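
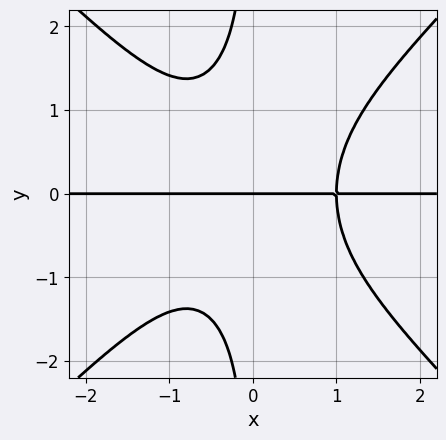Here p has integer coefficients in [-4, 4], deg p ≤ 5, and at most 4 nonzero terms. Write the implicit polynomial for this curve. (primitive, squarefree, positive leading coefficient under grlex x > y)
(a) The degree is 4 — the shape is more complex than any degree-3 curve.
(b) Observable constraints: the visible x-axis segment lies entirely on the curve; it meets the y-axis at y = 0 (among the integer gridlines).
(c) Together with the visible shape, these determine p as stated.

x^3*y - x*y^3 - y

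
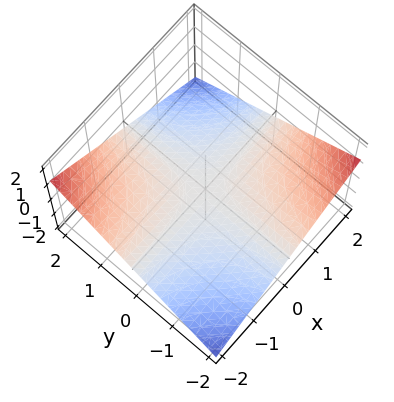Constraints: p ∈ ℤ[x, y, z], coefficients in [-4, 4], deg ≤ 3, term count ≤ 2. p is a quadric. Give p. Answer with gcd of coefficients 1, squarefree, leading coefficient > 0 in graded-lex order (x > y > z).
(a) deg p = 2.
(b) Reading off the gridlines: one z-axis crossing is at z = 0; every point of the x-axis in the box is on the surface; the visible y-axis segment lies entirely on the surface.
(c) The integer polynomial consistent with all of this is the stated p.

x*y + 3*z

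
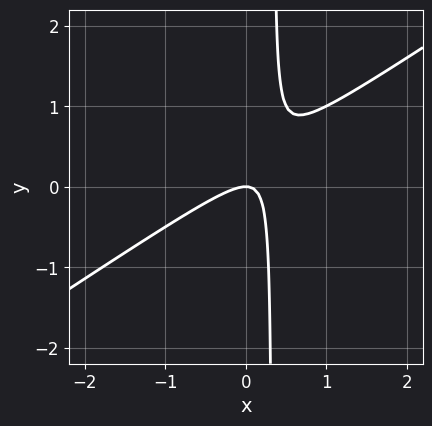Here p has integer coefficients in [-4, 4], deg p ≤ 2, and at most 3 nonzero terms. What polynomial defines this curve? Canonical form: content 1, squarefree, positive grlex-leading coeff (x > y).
deg p = 2. A generic line meets the curve in up to 2 points.
From the visible intercepts: one y-axis crossing is at y = 0; it crosses the x-axis at the gridline x = 0.
Putting this together gives p.

2*x^2 - 3*x*y + y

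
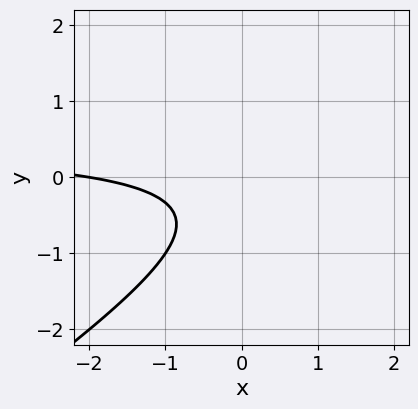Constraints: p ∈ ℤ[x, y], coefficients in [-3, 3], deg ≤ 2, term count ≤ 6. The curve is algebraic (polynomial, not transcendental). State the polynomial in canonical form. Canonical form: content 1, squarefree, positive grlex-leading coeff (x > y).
2*x*y - 3*y^2 - x - 2*y - 2

Degree: a generic line meets the curve in up to 2 points, so deg p = 2.
From the axis intercepts and sections: the curve avoids every integer y-axis point in the box; one x-axis crossing is at x = -2.
Fitting integer coefficients to these (and the overall shape) gives p.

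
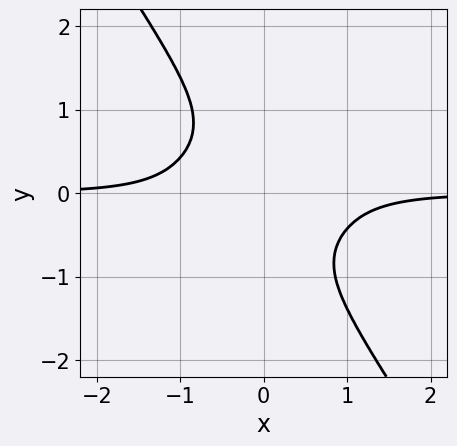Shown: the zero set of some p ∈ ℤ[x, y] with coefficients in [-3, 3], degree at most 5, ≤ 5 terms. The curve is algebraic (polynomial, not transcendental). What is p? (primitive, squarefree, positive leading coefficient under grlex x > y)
2*x^3*y - x^2*y^2 + y^4 + 1

The degree is 4 — the shape is more complex than any degree-3 curve.
Observable constraints: no y-intercept at any integer in the box; it misses every integer gridline on the x-axis.
The integer polynomial consistent with all of this is the stated p.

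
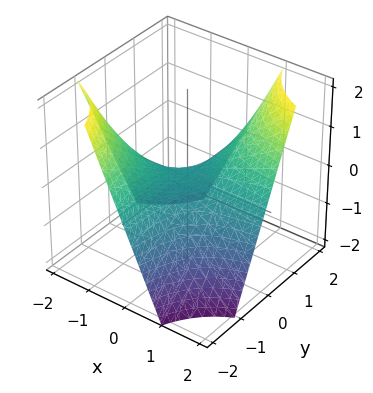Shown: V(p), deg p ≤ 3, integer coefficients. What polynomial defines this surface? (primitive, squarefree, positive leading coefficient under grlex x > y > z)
x*y - z

1. The degree is 2 — a saddle surface; a quadric.
2. From the visible intercepts: it crosses the z-axis at the gridline z = 0; every point of the y-axis in the box is on the surface; the visible x-axis segment lies entirely on the surface.
3. Together with the visible shape, these determine p as stated.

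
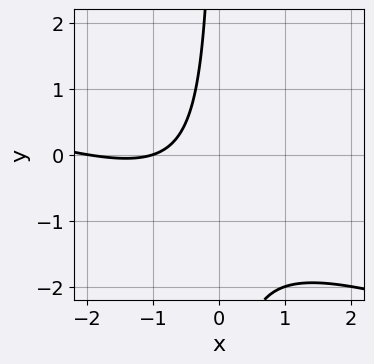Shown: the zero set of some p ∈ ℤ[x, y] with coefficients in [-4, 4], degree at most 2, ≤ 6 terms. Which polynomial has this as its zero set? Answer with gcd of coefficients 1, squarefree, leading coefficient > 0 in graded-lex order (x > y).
x^2 + 3*x*y + 3*x + 2

First, degree: no degree-1 curve has this shape, so deg p = 2.
Then, reading off the gridlines: it misses every integer gridline on the y-axis; the x-axis gridline crossings are at x ∈ {-2, -1}.
Finally, solving for integer coefficients yields p as stated.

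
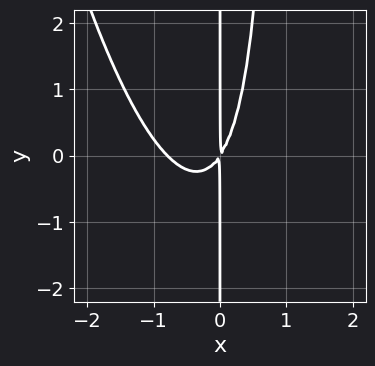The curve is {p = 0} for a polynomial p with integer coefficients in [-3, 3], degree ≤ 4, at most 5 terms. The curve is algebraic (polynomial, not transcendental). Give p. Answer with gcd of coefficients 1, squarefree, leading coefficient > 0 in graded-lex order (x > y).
x^4 - 3*x^3 - 2*x^2*y - 3*x^2 + 2*x*y

1. The degree is 4 — the shape is more complex than any degree-3 curve.
2. Reading off the gridlines: every point of the y-axis in the box is on the curve.
3. Putting this together gives p.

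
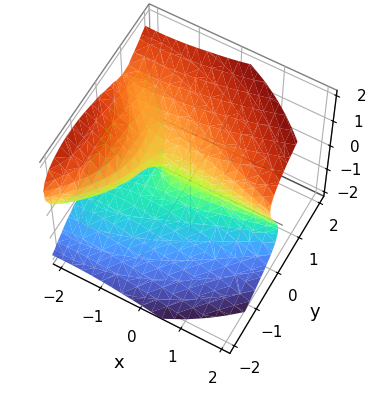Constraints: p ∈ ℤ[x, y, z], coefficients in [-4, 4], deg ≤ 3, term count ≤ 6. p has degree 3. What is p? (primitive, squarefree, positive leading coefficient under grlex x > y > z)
(a) deg p = 3.
(b) Reading off the gridlines: it crosses the z-axis at the gridline z = 0; every point of the x-axis in the box is on the surface; it crosses the y-axis at the gridline y = 0.
(c) Assembling these constraints gives the stated polynomial.

x^2*z + y^3 - 2*z^3 + 3*x*y + 3*y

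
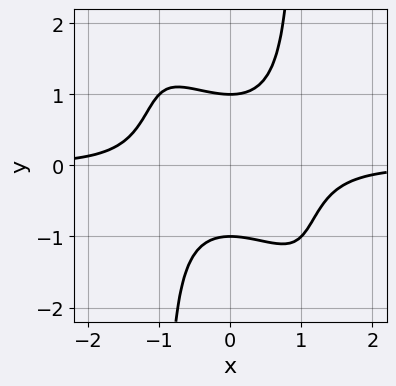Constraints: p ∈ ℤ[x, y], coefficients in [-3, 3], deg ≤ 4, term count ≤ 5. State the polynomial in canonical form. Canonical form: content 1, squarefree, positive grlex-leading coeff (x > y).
x^3*y + x^2*y^2 - y^2 + 1

1. Degree: the shape is more complex than any degree-3 curve, so deg p = 4.
2. From the axis intercepts and sections: the y-axis gridline crossings are at y ∈ {-1, 1}; it misses every integer gridline on the x-axis.
3. Together with the visible shape, these determine p as stated.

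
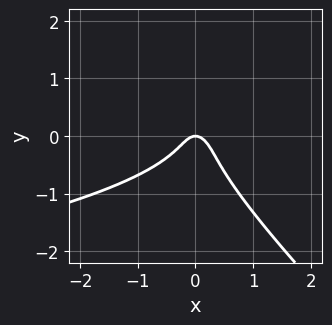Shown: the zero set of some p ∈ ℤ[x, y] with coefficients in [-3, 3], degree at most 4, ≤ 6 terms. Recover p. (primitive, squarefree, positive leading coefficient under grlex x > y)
(a) Degree: no degree-2 curve has this shape, so deg p = 3.
(b) From the axis intercepts and sections: it meets the y-axis at y = 0 (among the integer gridlines); it crosses the x-axis at the gridline x = 0.
(c) Together with the visible shape, these determine p as stated.

3*x*y^2 + 3*y^3 + 3*x^2 + y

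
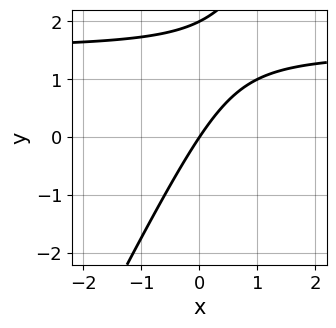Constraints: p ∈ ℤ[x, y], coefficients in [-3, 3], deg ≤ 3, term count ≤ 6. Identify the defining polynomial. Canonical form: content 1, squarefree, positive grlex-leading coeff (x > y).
2*x*y - y^2 - 3*x + 2*y

First, the degree is 2 — the shape is more complex than any degree-1 curve.
Next, from the axis intercepts and sections: it crosses the x-axis at the gridline x = 0; the y-axis gridline crossings are at y ∈ {0, 2}.
Finally, putting this together gives p.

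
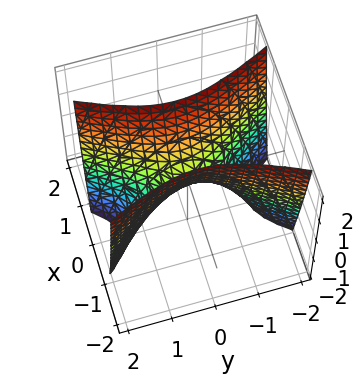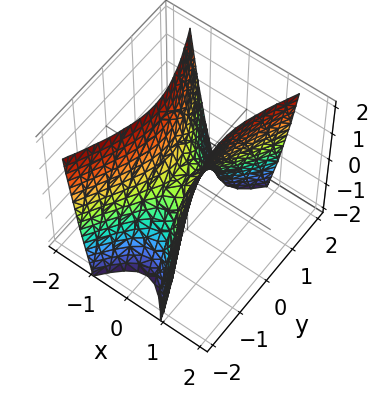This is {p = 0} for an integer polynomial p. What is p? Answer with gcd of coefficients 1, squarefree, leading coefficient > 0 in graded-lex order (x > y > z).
3*x^2 - y^2 - z

Degree: a hyperbolic paraboloid; a quadric, so deg p = 2.
Symmetries: the x ↦ −x reflection is a symmetry, so x appears only in even powers; it's symmetric under y → −y, forcing even powers of y.
From the axis intercepts and sections: one y-axis crossing is at y = 0; it meets the x-axis at x = 0 (among the integer gridlines); it crosses the z-axis at the gridline z = 0.
Putting this together gives p.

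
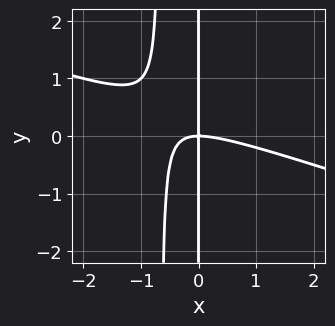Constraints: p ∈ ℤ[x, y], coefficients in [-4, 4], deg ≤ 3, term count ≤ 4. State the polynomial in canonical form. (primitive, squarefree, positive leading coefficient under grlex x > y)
x^3 + 3*x^2*y + 2*x*y

First, the degree is 3 — the shape is more complex than any degree-2 curve.
Then, against the integer gridlines: the visible y-axis segment lies entirely on the curve; it crosses the x-axis at the gridline x = 0.
Finally, together with the visible shape, these determine p as stated.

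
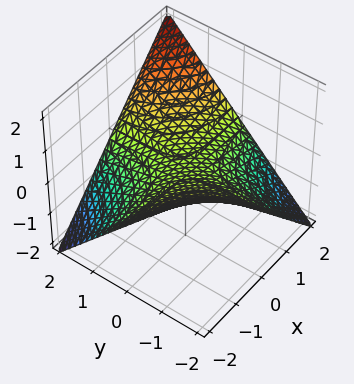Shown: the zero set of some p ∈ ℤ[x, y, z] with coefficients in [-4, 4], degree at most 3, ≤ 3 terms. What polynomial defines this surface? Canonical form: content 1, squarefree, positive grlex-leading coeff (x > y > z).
x*y - 2*z

(a) Degree: a hyperbolic paraboloid; a quadric, so deg p = 2.
(b) From the axis intercepts and sections: it crosses the z-axis at the gridline z = 0; the visible y-axis segment lies entirely on the surface; the visible x-axis segment lies entirely on the surface.
(c) These observations pin down the coefficients.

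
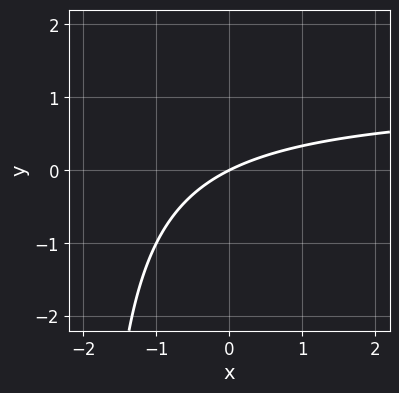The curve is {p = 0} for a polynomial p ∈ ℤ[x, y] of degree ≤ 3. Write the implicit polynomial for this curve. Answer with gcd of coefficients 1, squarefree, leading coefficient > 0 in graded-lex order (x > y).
1. The degree is 2 — a generic line meets the curve in up to 2 points.
2. Reading off the gridlines: one y-axis crossing is at y = 0; one x-axis crossing is at x = 0.
3. Fitting integer coefficients to these (and the overall shape) gives p.

x*y - x + 2*y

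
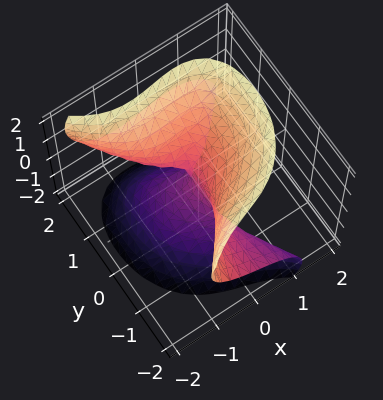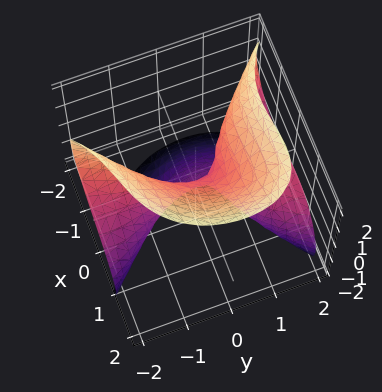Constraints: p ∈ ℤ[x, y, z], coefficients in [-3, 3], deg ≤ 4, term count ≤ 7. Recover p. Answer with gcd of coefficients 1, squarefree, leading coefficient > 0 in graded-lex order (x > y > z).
3*x^3 + 3*y^2*z - 2*z^3 - 3*x*y + 2*x

First, the degree is 3 — a generic line meets the surface in up to 3 points.
Then, reading off the gridlines: every point of the y-axis in the box is on the surface; it crosses the z-axis at the gridline z = 0; one x-axis crossing is at x = 0.
Finally, the integer polynomial consistent with all of this is the stated p.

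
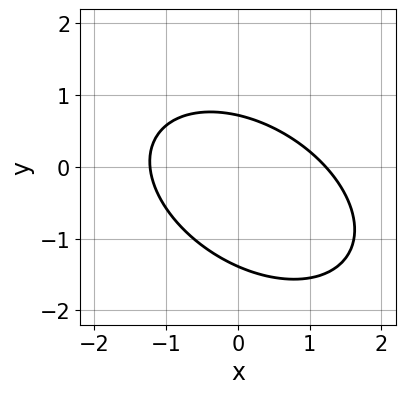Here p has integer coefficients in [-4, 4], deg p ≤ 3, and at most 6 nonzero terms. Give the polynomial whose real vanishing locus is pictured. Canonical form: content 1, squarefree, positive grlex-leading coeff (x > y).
2*x^2 + 2*x*y + 3*y^2 + 2*y - 3

(a) The degree is 2 — no degree-1 curve has this shape.
(b) Solving for integer coefficients yields p as stated.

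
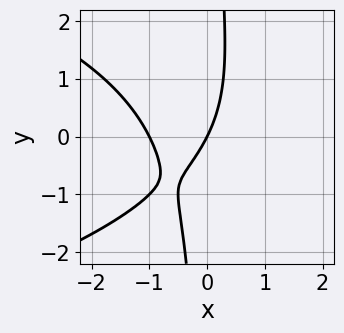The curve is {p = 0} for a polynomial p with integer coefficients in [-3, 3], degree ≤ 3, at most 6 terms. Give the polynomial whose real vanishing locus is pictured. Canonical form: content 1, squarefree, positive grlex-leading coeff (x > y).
Degree: the shape is more complex than any degree-2 curve, so deg p = 3.
Checking where it meets the axes: it crosses the y-axis at the gridline y = 0; the x-axis gridline crossings are at x ∈ {-1, 0}.
The integer polynomial consistent with all of this is the stated p.

x*y^2 + 2*x^2 + 2*x - y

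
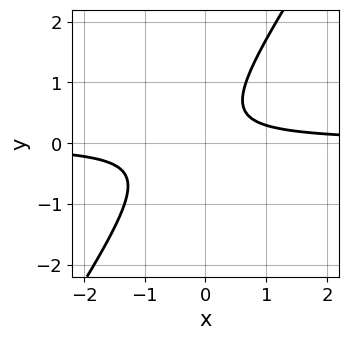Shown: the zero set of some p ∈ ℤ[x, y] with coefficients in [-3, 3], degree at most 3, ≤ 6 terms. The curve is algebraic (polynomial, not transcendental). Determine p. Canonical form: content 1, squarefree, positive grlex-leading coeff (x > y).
3*x*y - 2*y^2 + y - 1

First, degree: no degree-1 curve has this shape, so deg p = 2.
Next, against the integer gridlines: no y-intercept at any integer in the box; the curve avoids every integer x-axis point in the box.
Finally, solving for integer coefficients yields p as stated.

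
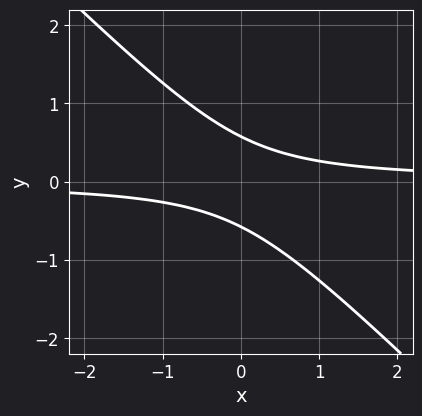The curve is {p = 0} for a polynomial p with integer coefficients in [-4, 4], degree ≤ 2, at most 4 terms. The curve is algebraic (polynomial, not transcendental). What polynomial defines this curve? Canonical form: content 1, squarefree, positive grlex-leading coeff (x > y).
3*x*y + 3*y^2 - 1

(a) deg p = 2. A generic line meets the curve in up to 2 points.
(b) Observable constraints: it misses every integer gridline on the x-axis.
(c) Together with the visible shape, these determine p as stated.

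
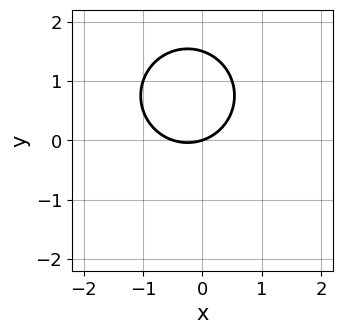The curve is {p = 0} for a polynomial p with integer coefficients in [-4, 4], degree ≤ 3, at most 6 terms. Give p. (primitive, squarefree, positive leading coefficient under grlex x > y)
2*x^2 + 2*y^2 + x - 3*y

Degree: the shape is more complex than any degree-1 curve, so deg p = 2.
Reading off the gridlines: one x-axis crossing is at x = 0; it crosses the y-axis at the gridline y = 0.
These observations pin down the coefficients.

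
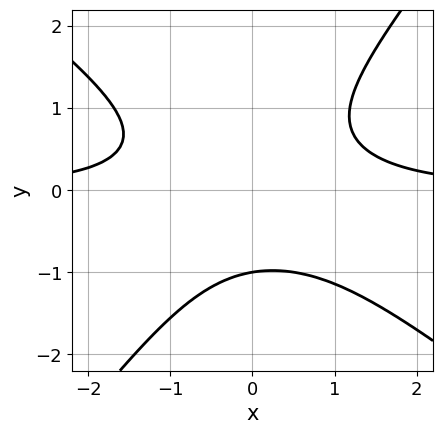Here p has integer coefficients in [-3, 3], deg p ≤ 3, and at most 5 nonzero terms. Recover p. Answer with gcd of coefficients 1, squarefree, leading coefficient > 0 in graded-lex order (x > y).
2*x^2*y + x*y^2 - 2*y^3 - 2

1. Degree: no degree-2 curve has this shape, so deg p = 3.
2. Checking where it meets the axes: it meets the y-axis at y = -1 (among the integer gridlines); no x-intercept at any integer in the box.
3. These observations pin down the coefficients.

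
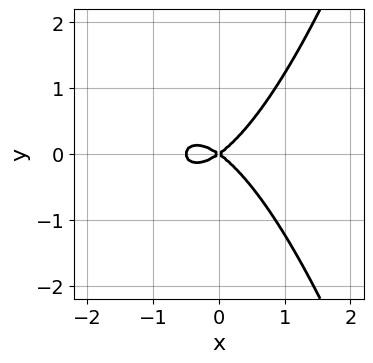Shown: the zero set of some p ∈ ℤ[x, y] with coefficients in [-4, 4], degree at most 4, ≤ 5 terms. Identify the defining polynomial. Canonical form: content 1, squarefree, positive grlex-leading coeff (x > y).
2*x^3 + x^2 - 2*y^2

(a) The degree is 3 — the shape is more complex than any degree-2 curve.
(b) Symmetries: the y ↦ −y reflection is a symmetry, so y appears only in even powers.
(c) Checking where it meets the axes: one y-axis crossing is at y = 0; one x-axis crossing is at x = 0.
(d) Fitting integer coefficients to these (and the overall shape) gives p.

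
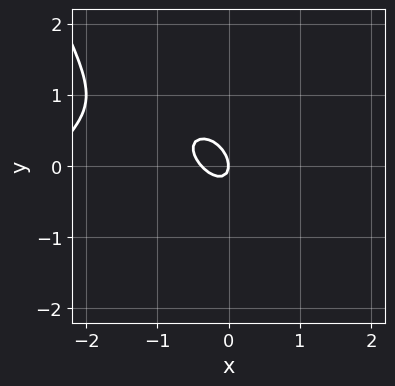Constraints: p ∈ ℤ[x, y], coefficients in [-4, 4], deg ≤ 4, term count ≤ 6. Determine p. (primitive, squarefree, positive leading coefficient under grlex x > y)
x^3 + 3*x^2 + 2*x*y + 2*y^2 + x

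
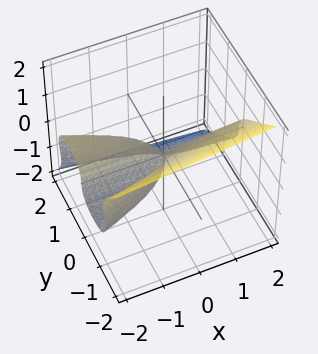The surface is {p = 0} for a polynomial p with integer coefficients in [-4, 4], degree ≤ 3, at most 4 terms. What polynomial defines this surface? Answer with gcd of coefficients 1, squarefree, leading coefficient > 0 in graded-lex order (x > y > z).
The degree is 3 — a generic line meets the surface in up to 3 points.
From the axis intercepts and sections: every point of the x-axis in the box is on the surface; it crosses the y-axis at the gridline y = 0; one z-axis crossing is at z = 0.
These observations pin down the coefficients.

y^3 + 2*y*z^2 + 3*z^3 + x*y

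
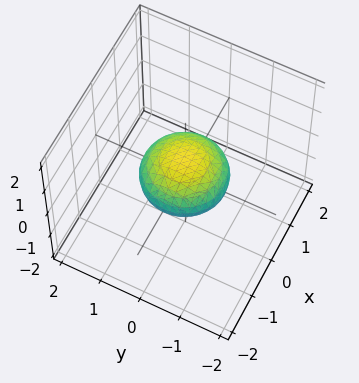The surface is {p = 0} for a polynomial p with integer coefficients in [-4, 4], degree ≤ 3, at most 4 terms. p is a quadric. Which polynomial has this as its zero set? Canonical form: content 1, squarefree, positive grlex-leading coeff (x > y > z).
x^2 + y^2 + 2*z^2 - 1

deg p = 2. Bounded and convex; a quadric.
Symmetry: the z-axis is an axis of rotation, so x and y enter only as x² + y²; it's symmetric under z → −z, forcing even powers of z.
Observable constraints: among the integer gridlines, it crosses the y-axis at y ∈ {-1, 1}; the x-axis gridline crossings are at x ∈ {-1, 1}.
The integer polynomial consistent with all of this is the stated p.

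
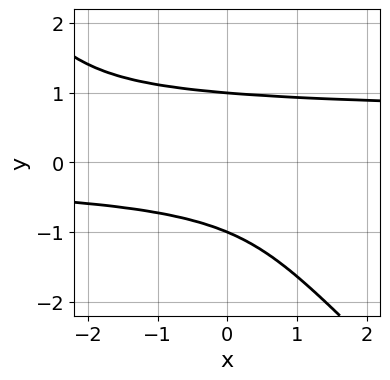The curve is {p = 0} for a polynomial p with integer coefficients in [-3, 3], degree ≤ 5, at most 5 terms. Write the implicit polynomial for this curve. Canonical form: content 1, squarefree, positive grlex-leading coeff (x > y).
3*x*y^3 + 3*y^4 - 2*x*y^2 - 3

Degree: no degree-3 curve has this shape, so deg p = 4.
From the visible intercepts: no x-intercept at any integer in the box; the y-axis gridline crossings are at y ∈ {-1, 1}.
Together with the visible shape, these determine p as stated.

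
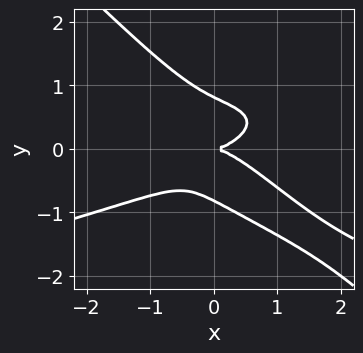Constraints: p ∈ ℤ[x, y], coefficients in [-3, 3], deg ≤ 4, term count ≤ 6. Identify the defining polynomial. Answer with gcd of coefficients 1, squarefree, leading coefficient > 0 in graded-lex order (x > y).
3*x*y^3 + 3*y^4 + x^3 - 2*y^2

(a) deg p = 4. A generic line meets the curve in up to 4 points.
(b) Checking where it meets the axes: it meets the x-axis at x = 0 (among the integer gridlines); it crosses the y-axis at the gridline y = 0.
(c) These observations pin down the coefficients.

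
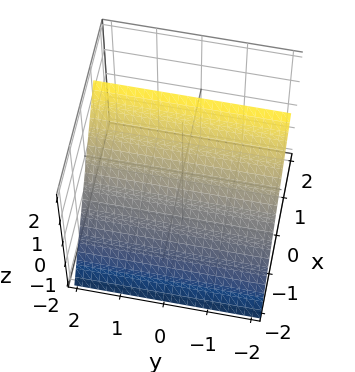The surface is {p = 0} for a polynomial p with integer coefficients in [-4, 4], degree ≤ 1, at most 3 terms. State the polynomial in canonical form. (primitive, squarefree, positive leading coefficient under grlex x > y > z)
3*x - 2*z + 2

1. Degree: the surface is flat (a plane), so deg p = 1.
2. From the visible intercepts: no y-intercept at any integer in the box; it crosses the z-axis at the gridline z = 1.
3. Assembling these constraints gives the stated polynomial.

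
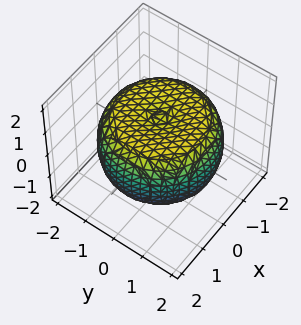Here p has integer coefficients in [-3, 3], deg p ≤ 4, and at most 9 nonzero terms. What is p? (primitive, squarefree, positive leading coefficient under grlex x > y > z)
(a) deg p = 4.
(b) Symmetries: rotational symmetry about the z-axis ⇒ p depends on x, y only through x² + y².
(c) Reading off the gridlines: a circular section at z = 0 has radius between 1 and 2; the z-axis gridline crossings are at z ∈ {-1, 1}.
(d) Matching integer coefficients to the picture gives p.

x^4 + 2*x^2*y^2 + y^4 - 2*x^2 - 2*y^2 + 3*z^2 - 3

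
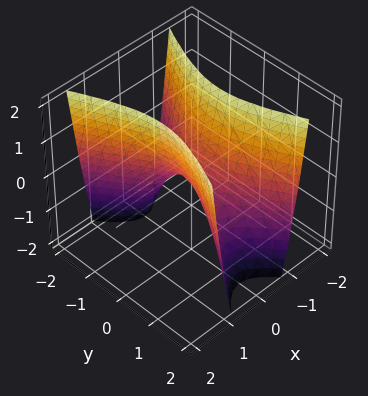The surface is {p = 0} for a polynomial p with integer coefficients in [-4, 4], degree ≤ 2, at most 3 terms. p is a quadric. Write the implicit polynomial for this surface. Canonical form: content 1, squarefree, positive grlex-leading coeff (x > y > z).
(a) deg p = 2. A hyperbolic paraboloid; a quadric.
(b) Symmetries: mirror symmetry y ↦ −y ⇒ only even powers of y; it's symmetric under x → −x, forcing even powers of x.
(c) Against the integer gridlines: it meets the z-axis at z = 0 (among the integer gridlines); one y-axis crossing is at y = 0; it crosses the x-axis at the gridline x = 0.
(d) Fitting integer coefficients to these (and the overall shape) gives p.

3*x^2 - y^2 - z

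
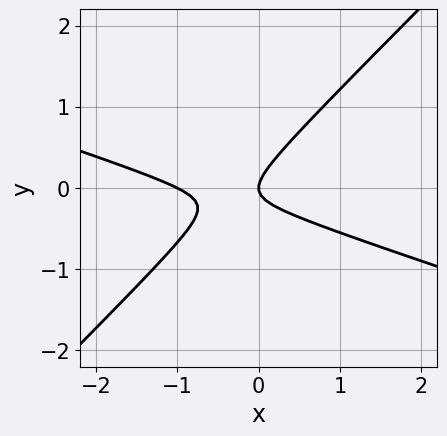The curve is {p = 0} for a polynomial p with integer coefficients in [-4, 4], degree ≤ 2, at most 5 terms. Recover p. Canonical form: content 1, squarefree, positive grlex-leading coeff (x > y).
x^2 + 2*x*y - 3*y^2 + x

First, the degree is 2 — no degree-1 curve has this shape.
Next, observable constraints: the x-axis gridline crossings are at x ∈ {-1, 0}; it meets the y-axis at y = 0 (among the integer gridlines).
Finally, matching integer coefficients to the picture gives p.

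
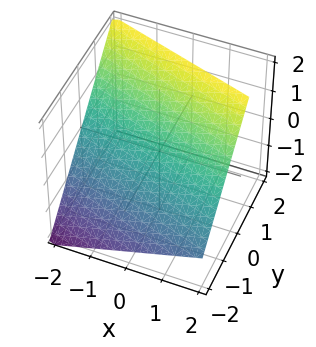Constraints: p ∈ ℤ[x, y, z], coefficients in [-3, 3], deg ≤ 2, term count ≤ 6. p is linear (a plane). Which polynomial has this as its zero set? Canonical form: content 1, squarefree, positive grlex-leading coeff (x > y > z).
1. Degree: the surface is flat (a plane), so deg p = 1.
2. From the visible intercepts: it crosses the x-axis at the gridline x = -2.
3. These observations pin down the coefficients.

x + 3*y - 3*z + 2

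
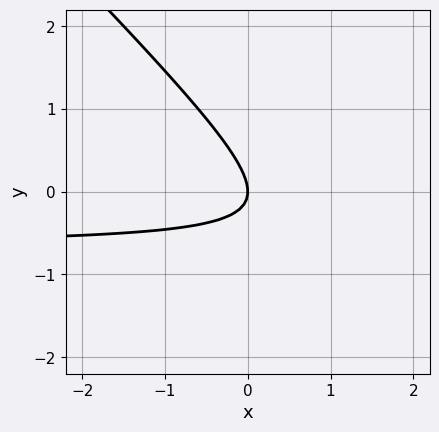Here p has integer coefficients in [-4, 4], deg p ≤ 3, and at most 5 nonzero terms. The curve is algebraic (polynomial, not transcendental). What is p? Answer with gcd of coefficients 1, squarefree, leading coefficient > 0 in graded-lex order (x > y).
3*x*y + 3*y^2 + 2*x

(a) The degree is 2 — the shape is more complex than any degree-1 curve.
(b) From the axis intercepts and sections: it crosses the y-axis at the gridline y = 0; one x-axis crossing is at x = 0.
(c) The integer polynomial consistent with all of this is the stated p.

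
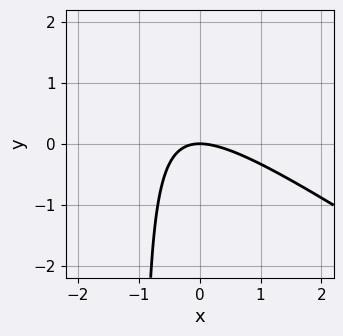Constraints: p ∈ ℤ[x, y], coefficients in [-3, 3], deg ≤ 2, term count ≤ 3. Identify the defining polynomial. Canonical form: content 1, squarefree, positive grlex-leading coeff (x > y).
2*x^2 + 3*x*y + 3*y

(a) Degree: no degree-1 curve has this shape, so deg p = 2.
(b) Checking where it meets the axes: it crosses the y-axis at the gridline y = 0; it meets the x-axis at x = 0 (among the integer gridlines).
(c) Assembling these constraints gives the stated polynomial.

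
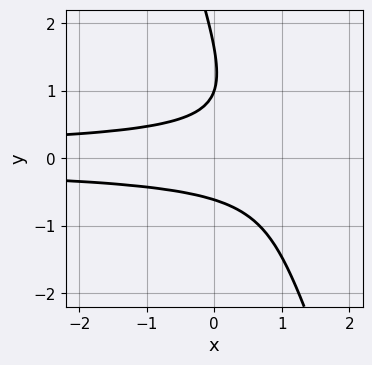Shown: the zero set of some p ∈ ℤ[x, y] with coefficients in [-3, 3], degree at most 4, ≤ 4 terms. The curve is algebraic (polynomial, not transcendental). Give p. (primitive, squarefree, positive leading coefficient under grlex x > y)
1. The degree is 3 — a generic line meets the curve in up to 3 points.
2. Reading off the gridlines: one y-axis crossing is at y = 1; it misses every integer gridline on the x-axis.
3. Matching integer coefficients to the picture gives p.

3*x*y^2 + y^3 - 2*y^2 + 1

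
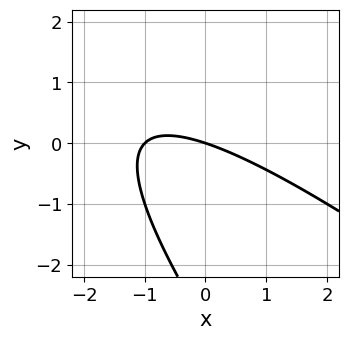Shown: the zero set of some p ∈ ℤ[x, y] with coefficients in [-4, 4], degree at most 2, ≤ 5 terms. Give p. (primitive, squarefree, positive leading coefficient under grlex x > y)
x^2 + 2*x*y + y^2 + x + 3*y

(a) deg p = 2. A generic line meets the curve in up to 2 points.
(b) From the visible intercepts: it crosses the y-axis at the gridline y = 0; among the integer gridlines, it crosses the x-axis at x ∈ {-1, 0}.
(c) Fitting integer coefficients to these (and the overall shape) gives p.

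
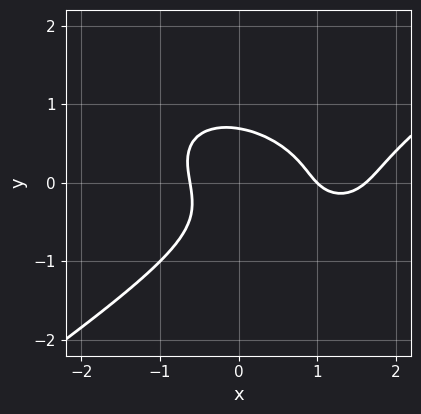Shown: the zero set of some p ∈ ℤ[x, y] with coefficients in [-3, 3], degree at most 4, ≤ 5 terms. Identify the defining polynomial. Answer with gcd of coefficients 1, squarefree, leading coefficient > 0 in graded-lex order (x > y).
x^3 - 3*y^3 - 2*x^2 - x*y + 1

First, deg p = 3. A generic line meets the curve in up to 3 points.
Then, from the axis intercepts and sections: it meets the x-axis at x = 1 (among the integer gridlines).
Finally, fitting integer coefficients to these (and the overall shape) gives p.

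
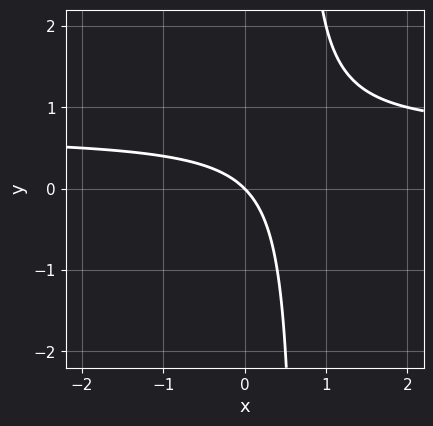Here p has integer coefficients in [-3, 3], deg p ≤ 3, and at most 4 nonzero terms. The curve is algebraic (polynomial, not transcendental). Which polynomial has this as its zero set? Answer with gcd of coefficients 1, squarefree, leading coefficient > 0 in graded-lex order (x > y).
3*x*y - 2*x - 2*y

First, degree: a generic line meets the curve in up to 2 points, so deg p = 2.
Next, from the visible intercepts: it meets the y-axis at y = 0 (among the integer gridlines); it crosses the x-axis at the gridline x = 0.
Finally, putting this together gives p.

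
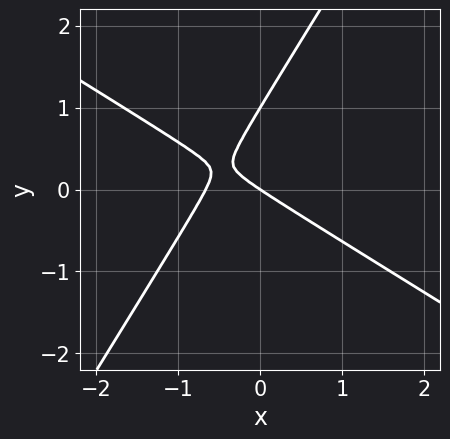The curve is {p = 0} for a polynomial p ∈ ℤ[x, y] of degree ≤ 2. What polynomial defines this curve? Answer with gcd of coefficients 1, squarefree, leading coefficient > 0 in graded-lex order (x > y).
The degree is 2 — a generic line meets the curve in up to 2 points.
From the axis intercepts and sections: one x-axis crossing is at x = 0; among the integer gridlines, it crosses the y-axis at y ∈ {0, 1}.
Together with the visible shape, these determine p as stated.

3*x^2 + 3*x*y - 3*y^2 + 2*x + 3*y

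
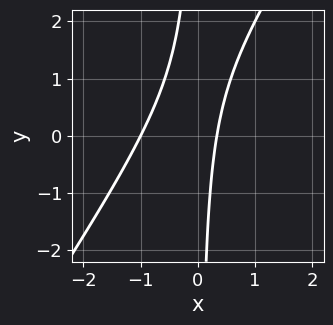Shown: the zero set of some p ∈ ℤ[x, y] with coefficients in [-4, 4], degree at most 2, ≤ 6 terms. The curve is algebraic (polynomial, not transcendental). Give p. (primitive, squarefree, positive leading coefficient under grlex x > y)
3*x^2 - 2*x*y + 2*x - 1

(a) The degree is 2 — no degree-1 curve has this shape.
(b) Against the integer gridlines: it crosses the x-axis at the gridline x = -1; the curve avoids every integer y-axis point in the box.
(c) Matching integer coefficients to the picture gives p.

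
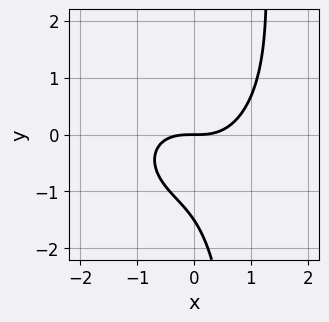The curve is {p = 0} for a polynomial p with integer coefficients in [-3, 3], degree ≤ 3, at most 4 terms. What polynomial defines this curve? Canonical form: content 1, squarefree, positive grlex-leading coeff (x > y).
Degree: the shape is more complex than any degree-2 curve, so deg p = 3.
Against the integer gridlines: it meets the y-axis at y = 0 (among the integer gridlines); it meets the x-axis at x = 0 (among the integer gridlines).
These observations pin down the coefficients.

2*x^3 + 2*x*y^2 - 2*y^2 - 3*y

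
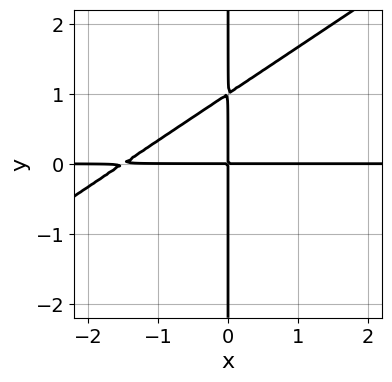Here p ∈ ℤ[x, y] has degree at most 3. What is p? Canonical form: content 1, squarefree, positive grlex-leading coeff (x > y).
2*x^2*y - 3*x*y^2 + 3*x*y

1. The degree is 3 — the shape is more complex than any degree-2 curve.
2. From the axis intercepts and sections: the visible x-axis segment lies entirely on the curve; every point of the y-axis in the box is on the curve.
3. Putting this together gives p.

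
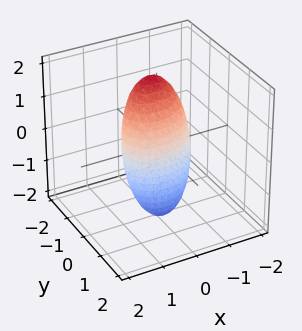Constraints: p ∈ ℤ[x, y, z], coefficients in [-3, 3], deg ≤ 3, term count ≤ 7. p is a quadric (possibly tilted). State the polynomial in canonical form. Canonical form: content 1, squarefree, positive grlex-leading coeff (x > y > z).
2*x^2 - x*y + 3*y^2 + 2*y*z + z^2 - 2

First, the degree is 2 — a generic line meets the surface in up to 2 points.
Then, against the integer gridlines: the x-axis gridline crossings are at x ∈ {-1, 1}.
Finally, putting this together gives p.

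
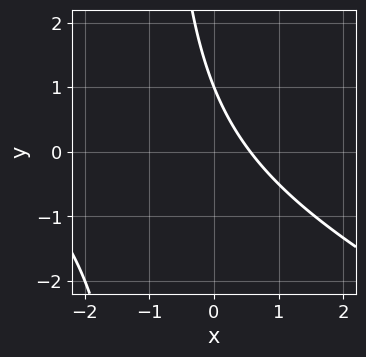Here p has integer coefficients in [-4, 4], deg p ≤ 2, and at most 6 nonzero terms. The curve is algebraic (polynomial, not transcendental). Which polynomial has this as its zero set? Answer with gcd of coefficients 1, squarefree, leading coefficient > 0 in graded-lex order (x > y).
Degree: no degree-1 curve has this shape, so deg p = 2.
Against the integer gridlines: it crosses the y-axis at the gridline y = 1.
Together with the visible shape, these determine p as stated.

x^2 + 2*x*y + 3*x + 2*y - 2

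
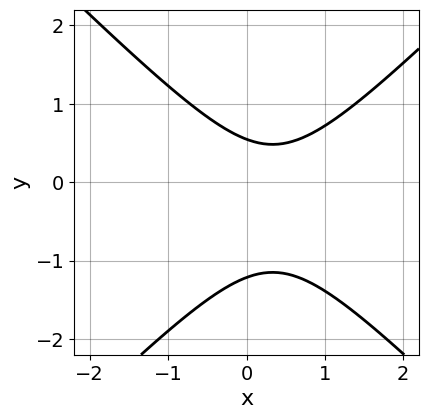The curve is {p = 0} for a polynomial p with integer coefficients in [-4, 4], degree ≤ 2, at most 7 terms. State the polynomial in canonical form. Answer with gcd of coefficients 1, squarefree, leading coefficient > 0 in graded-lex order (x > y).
3*x^2 - 3*y^2 - 2*x - 2*y + 2

(a) Degree: a generic line meets the curve in up to 2 points, so deg p = 2.
(b) Checking where it meets the axes: the curve avoids every integer x-axis point in the box.
(c) Solving for integer coefficients yields p as stated.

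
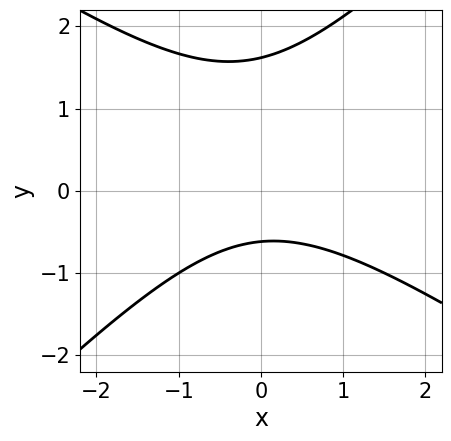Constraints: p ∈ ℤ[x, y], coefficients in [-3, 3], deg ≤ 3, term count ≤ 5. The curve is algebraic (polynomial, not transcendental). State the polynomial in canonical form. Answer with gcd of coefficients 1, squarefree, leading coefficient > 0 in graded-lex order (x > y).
First, the degree is 2 — the shape is more complex than any degree-1 curve.
Next, from the axis intercepts and sections: it misses every integer gridline on the x-axis.
Finally, assembling these constraints gives the stated polynomial.

2*x^2 + x*y - 3*y^2 + 3*y + 3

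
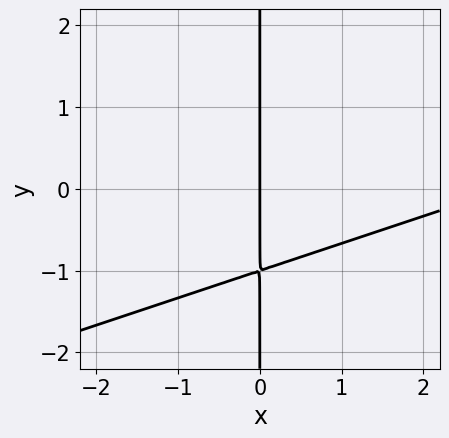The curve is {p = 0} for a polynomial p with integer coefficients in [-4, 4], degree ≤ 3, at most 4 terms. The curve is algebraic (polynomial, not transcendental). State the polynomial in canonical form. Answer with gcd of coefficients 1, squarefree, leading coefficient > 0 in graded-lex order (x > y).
(a) Degree: a generic line meets the curve in up to 2 points, so deg p = 2.
(b) Reading off the gridlines: the visible y-axis segment lies entirely on the curve; it crosses the x-axis at the gridline x = 0.
(c) Assembling these constraints gives the stated polynomial.

x^2 - 3*x*y - 3*x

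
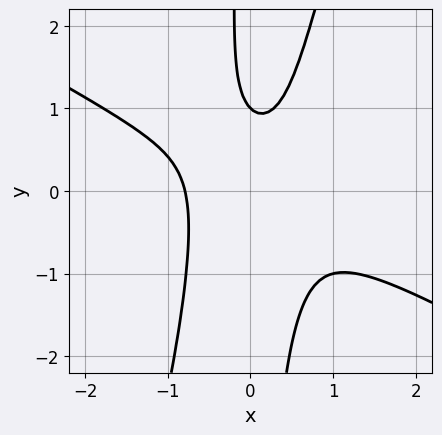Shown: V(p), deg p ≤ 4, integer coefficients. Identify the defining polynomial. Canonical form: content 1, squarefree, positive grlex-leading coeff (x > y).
2*x^3 + 3*x^2*y - x*y^2 - y + 1

(a) Degree: a generic line meets the curve in up to 3 points, so deg p = 3.
(b) From the axis intercepts and sections: it crosses the y-axis at the gridline y = 1.
(c) The integer polynomial consistent with all of this is the stated p.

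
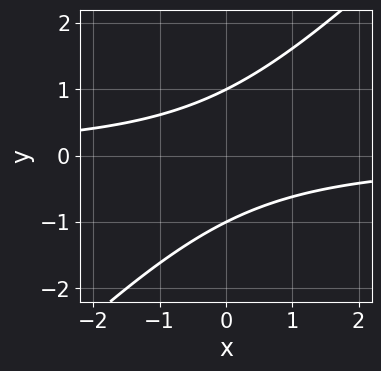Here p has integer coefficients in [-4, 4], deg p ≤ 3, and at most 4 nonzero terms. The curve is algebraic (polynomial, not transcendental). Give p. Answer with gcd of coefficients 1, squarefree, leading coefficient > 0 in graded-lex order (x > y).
x*y - y^2 + 1

The degree is 2 — no degree-1 curve has this shape.
Observable constraints: no x-intercept at any integer in the box; the y-axis gridline crossings are at y ∈ {-1, 1}.
These observations pin down the coefficients.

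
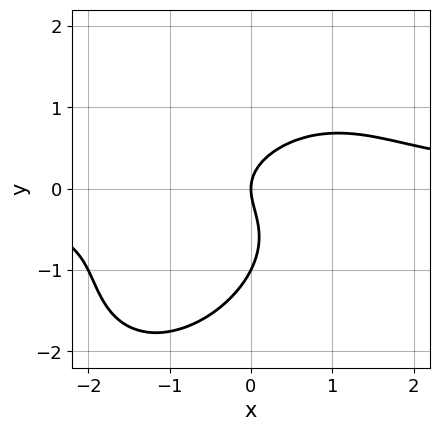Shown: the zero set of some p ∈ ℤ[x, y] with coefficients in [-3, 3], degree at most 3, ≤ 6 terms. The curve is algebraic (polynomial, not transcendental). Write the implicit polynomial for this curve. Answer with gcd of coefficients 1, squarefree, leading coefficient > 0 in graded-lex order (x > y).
1. Degree: a generic line meets the curve in up to 3 points, so deg p = 3.
2. Checking where it meets the axes: among the integer gridlines, it crosses the y-axis at y ∈ {-1, 0}; it crosses the x-axis at the gridline x = 0.
3. Together with the visible shape, these determine p as stated.

x^2*y - x*y^2 + y^3 + y^2 - x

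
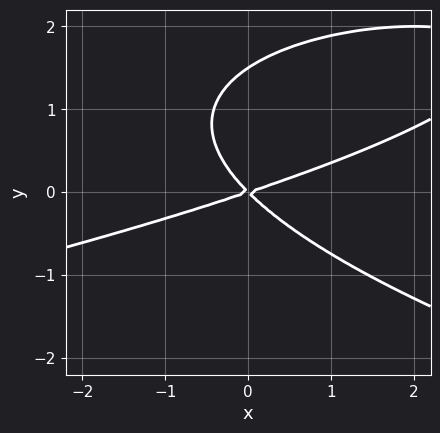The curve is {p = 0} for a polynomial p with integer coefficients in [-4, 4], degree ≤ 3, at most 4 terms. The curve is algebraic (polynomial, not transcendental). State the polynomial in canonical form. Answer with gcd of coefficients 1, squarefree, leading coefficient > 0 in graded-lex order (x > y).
2*y^3 + x^2 - 2*x*y - 3*y^2

(a) The degree is 3 — no degree-2 curve has this shape.
(b) From the axis intercepts and sections: it meets the x-axis at x = 0 (among the integer gridlines); one y-axis crossing is at y = 0.
(c) Together with the visible shape, these determine p as stated.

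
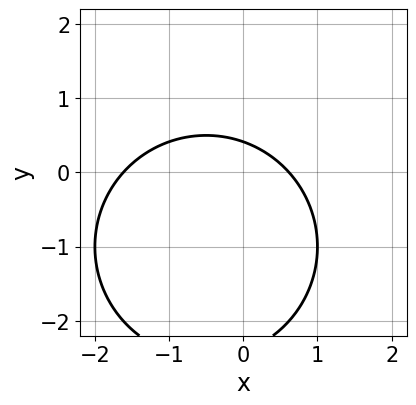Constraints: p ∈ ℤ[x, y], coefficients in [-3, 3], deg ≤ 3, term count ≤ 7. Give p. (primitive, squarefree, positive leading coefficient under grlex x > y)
x^2 + y^2 + x + 2*y - 1

deg p = 2. A generic line meets the curve in up to 2 points.
Matching integer coefficients to the picture gives p.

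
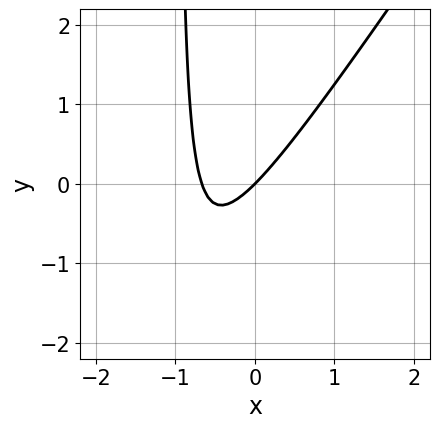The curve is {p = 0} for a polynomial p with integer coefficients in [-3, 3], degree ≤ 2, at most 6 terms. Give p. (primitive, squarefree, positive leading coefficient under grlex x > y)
3*x^2 - 2*x*y + 2*x - 2*y

1. deg p = 2.
2. From the visible intercepts: one y-axis crossing is at y = 0; it meets the x-axis at x = 0 (among the integer gridlines).
3. The integer polynomial consistent with all of this is the stated p.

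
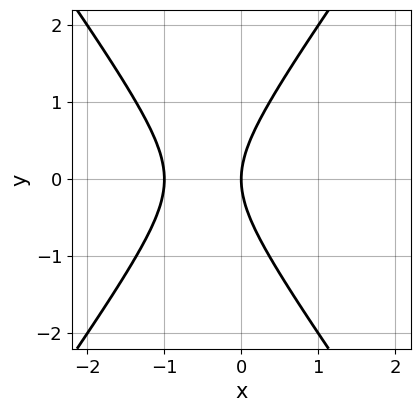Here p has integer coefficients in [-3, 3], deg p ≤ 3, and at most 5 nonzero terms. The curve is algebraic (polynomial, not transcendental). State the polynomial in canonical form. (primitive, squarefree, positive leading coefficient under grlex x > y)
The degree is 2 — the shape is more complex than any degree-1 curve.
Symmetries: the y ↦ −y reflection is a symmetry, so y appears only in even powers.
From the axis intercepts and sections: the x-axis gridline crossings are at x ∈ {-1, 0}; one y-axis crossing is at y = 0.
Together with the visible shape, these determine p as stated.

2*x^2 - y^2 + 2*x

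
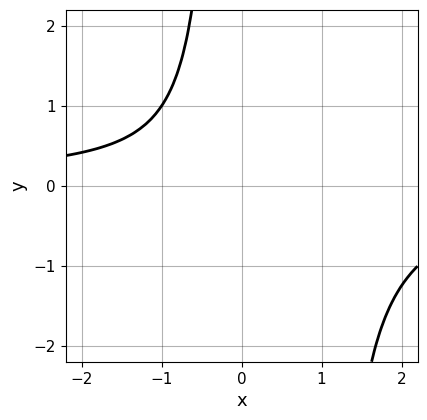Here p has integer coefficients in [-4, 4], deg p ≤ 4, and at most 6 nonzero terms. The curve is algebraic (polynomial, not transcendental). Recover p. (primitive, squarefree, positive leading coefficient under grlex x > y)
The degree is 4 — the shape is more complex than any degree-3 curve.
Reading off the gridlines: it misses every integer gridline on the y-axis; the curve avoids every integer x-axis point in the box.
Solving for integer coefficients yields p as stated.

x^3*y - x^2*y + x^2 + 1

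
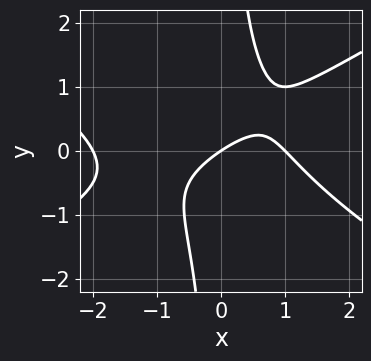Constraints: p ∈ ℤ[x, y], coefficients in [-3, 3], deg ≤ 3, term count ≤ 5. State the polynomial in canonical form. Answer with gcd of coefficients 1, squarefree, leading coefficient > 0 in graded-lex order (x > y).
x^3 - 3*x*y^2 + x^2 - 2*x + 3*y

(a) The degree is 3 — no degree-2 curve has this shape.
(b) From the visible intercepts: it meets the y-axis at y = 0 (among the integer gridlines); the x-axis gridline crossings are at x ∈ {-2, 0, 1}.
(c) The integer polynomial consistent with all of this is the stated p.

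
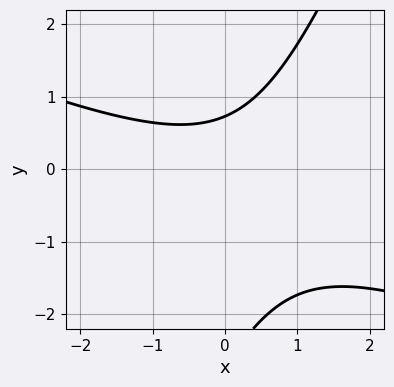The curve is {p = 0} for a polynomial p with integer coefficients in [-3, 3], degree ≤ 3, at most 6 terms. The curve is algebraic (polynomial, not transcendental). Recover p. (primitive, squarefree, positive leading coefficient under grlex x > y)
Degree: a generic line meets the curve in up to 2 points, so deg p = 2.
Against the integer gridlines: no x-intercept at any integer in the box.
Together with the visible shape, these determine p as stated.

x^2 + 2*x*y - y^2 - 2*y + 2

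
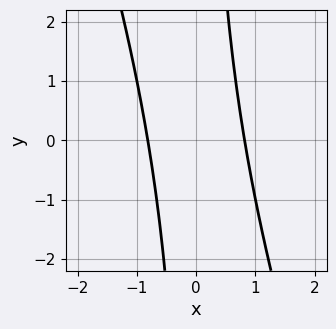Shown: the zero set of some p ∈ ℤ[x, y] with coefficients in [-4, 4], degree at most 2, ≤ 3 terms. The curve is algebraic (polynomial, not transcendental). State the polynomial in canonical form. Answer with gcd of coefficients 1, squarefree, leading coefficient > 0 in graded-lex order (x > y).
3*x^2 + x*y - 2

(a) The degree is 2 — a generic line meets the curve in up to 2 points.
(b) Against the integer gridlines: the curve avoids every integer y-axis point in the box.
(c) Matching integer coefficients to the picture gives p.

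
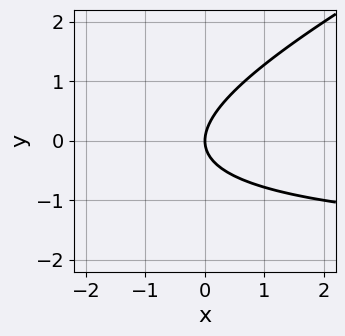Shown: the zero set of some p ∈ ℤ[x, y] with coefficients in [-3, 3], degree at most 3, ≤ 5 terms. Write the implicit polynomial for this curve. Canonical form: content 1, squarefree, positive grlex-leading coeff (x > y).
x*y - 2*y^2 + 2*x

1. deg p = 2. A generic line meets the curve in up to 2 points.
2. Observable constraints: it crosses the x-axis at the gridline x = 0; it crosses the y-axis at the gridline y = 0.
3. Together with the visible shape, these determine p as stated.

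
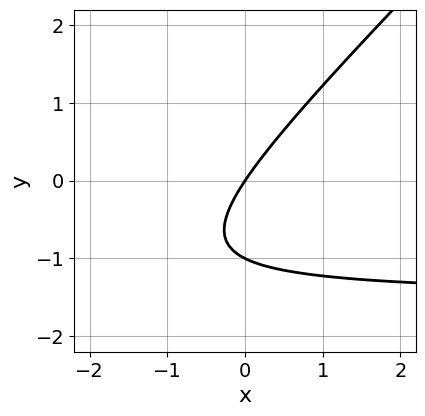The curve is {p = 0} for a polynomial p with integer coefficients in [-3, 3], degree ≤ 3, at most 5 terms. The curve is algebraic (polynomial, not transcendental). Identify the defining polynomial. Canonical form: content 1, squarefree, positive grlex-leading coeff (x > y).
2*x*y - 2*y^2 + 3*x - 2*y

(a) Degree: no degree-1 curve has this shape, so deg p = 2.
(b) From the visible intercepts: the y-axis gridline crossings are at y ∈ {-1, 0}; one x-axis crossing is at x = 0.
(c) Fitting integer coefficients to these (and the overall shape) gives p.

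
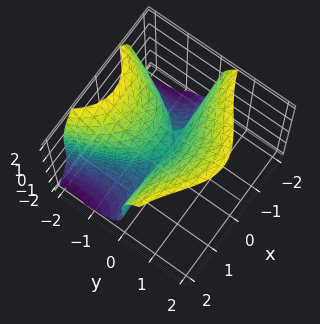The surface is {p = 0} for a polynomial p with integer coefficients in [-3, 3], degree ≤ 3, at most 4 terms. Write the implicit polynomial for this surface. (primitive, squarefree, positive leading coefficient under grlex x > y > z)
3*x^2*y - z^3 + 3*y^2

1. deg p = 3.
2. From the axis intercepts and sections: it crosses the z-axis at the gridline z = 0; it crosses the y-axis at the gridline y = 0; the visible x-axis segment lies entirely on the surface.
3. These observations pin down the coefficients.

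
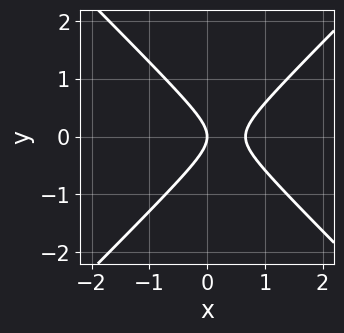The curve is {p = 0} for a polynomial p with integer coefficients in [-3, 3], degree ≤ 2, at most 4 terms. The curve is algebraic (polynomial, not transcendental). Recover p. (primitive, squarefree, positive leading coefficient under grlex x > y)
3*x^2 - 3*y^2 - 2*x

First, the degree is 2 — no degree-1 curve has this shape.
Next, symmetries: the y ↦ −y reflection is a symmetry, so y appears only in even powers.
Next, observable constraints: it meets the x-axis at x = 0 (among the integer gridlines); it meets the y-axis at y = 0 (among the integer gridlines).
Finally, together with the visible shape, these determine p as stated.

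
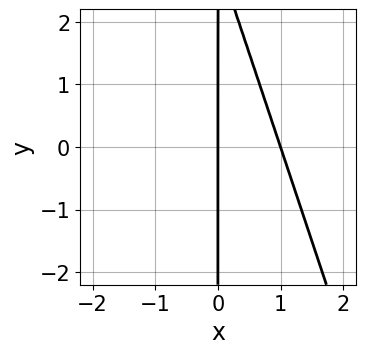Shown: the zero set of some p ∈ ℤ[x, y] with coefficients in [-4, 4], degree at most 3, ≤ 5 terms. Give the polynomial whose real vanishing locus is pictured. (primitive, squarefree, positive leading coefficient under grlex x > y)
3*x^2 + x*y - 3*x

1. deg p = 2. No degree-1 curve has this shape.
2. From the axis intercepts and sections: every point of the y-axis in the box is on the curve; the x-axis gridline crossings are at x ∈ {0, 1}.
3. Fitting integer coefficients to these (and the overall shape) gives p.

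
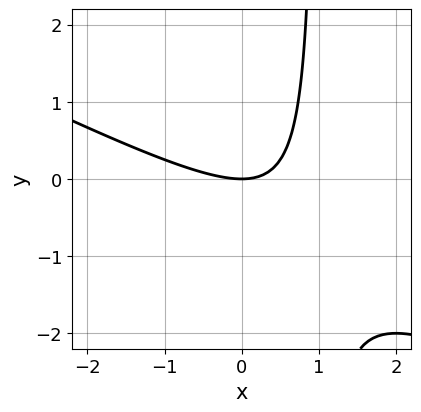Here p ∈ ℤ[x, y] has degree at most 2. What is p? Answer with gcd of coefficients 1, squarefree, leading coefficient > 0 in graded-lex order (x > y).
First, the degree is 2 — no degree-1 curve has this shape.
Then, against the integer gridlines: it meets the y-axis at y = 0 (among the integer gridlines); it crosses the x-axis at the gridline x = 0.
Finally, putting this together gives p.

x^2 + 2*x*y - 2*y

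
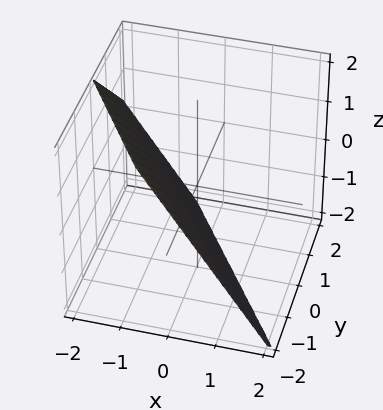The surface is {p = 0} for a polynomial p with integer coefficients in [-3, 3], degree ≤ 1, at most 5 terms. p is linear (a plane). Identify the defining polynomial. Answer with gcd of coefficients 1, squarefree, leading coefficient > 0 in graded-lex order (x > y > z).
3*x + 2*y + 2*z + 2

deg p = 1.
From the visible intercepts: one y-axis crossing is at y = -1; one z-axis crossing is at z = -1.
Solving for integer coefficients yields p as stated.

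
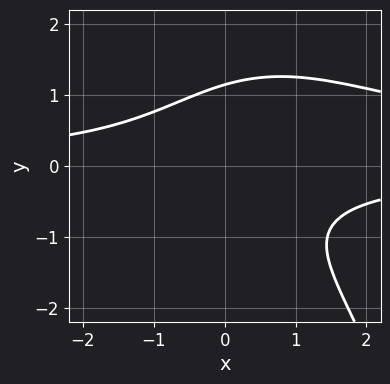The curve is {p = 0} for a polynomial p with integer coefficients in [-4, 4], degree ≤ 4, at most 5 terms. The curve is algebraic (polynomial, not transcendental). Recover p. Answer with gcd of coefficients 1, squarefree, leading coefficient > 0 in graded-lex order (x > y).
x^2*y^2 + 2*y^3 - 2*x*y - 3

The degree is 4 — no degree-3 curve has this shape.
Against the integer gridlines: it misses every integer gridline on the x-axis.
Putting this together gives p.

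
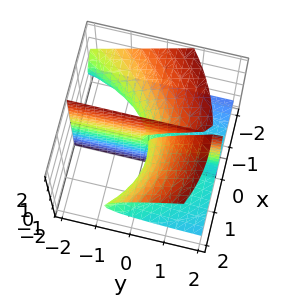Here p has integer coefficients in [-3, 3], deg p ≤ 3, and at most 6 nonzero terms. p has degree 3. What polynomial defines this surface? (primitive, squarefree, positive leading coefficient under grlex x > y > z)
First, there are 2 components.
Next, the degree is 3 — a generic line meets the surface in up to 3 points.
Then, reading off the gridlines: it meets the x-axis at x = 1 (among the integer gridlines); every point of the y-axis in the box is on the surface; the visible z-axis segment lies entirely on the surface.
Finally, these observations pin down the coefficients.

x^3 + 2*x*y*z - 3*x*z^2 - x^2 + 3*x*y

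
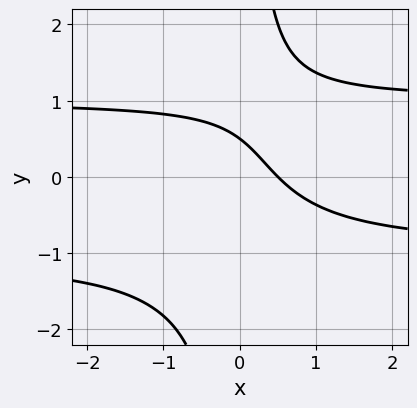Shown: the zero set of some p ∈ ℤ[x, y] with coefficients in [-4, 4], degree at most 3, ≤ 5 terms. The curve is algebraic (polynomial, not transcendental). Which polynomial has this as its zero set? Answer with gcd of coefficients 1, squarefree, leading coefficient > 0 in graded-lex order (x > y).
2*x*y^2 - 2*x - 2*y + 1

First, deg p = 3. A generic line meets the curve in up to 3 points.
Finally, the integer polynomial consistent with all of this is the stated p.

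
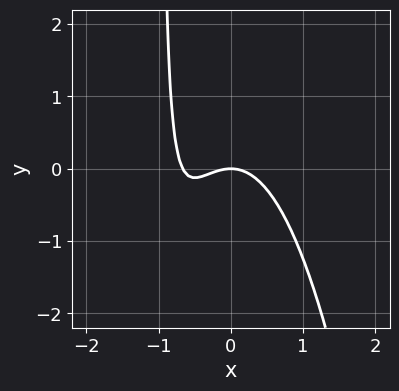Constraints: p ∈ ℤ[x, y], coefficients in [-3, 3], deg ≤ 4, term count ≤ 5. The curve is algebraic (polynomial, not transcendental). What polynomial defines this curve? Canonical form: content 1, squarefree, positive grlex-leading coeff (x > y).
3*x^3 + 2*x^2 + 2*x*y + 2*y

(a) deg p = 3. The shape is more complex than any degree-2 curve.
(b) Observable constraints: one x-axis crossing is at x = 0; one y-axis crossing is at y = 0.
(c) These observations pin down the coefficients.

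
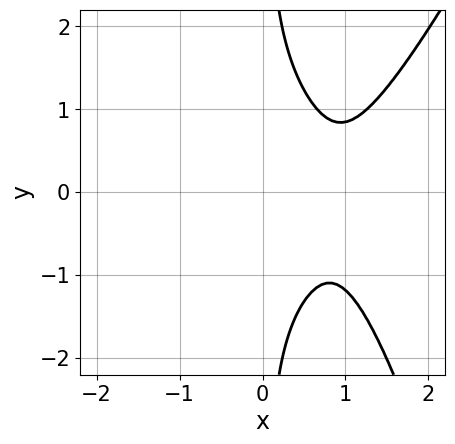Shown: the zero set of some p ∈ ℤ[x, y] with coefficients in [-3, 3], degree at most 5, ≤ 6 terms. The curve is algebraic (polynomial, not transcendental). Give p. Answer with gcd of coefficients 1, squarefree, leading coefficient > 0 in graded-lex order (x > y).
3*x^4 - x^3*y - 3*x*y^2 - 3*x^2 + 3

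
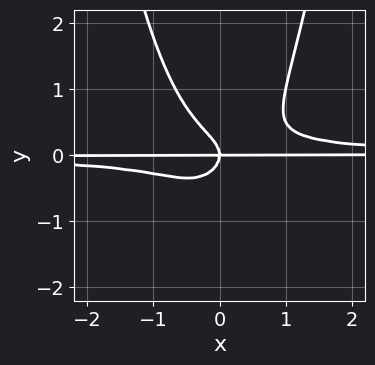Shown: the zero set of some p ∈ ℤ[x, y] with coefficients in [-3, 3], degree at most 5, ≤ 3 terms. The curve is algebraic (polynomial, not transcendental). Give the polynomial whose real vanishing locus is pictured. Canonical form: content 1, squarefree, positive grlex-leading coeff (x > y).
3*x^2*y^2 - 2*y^3 - x*y

First, the degree is 4 — the shape is more complex than any degree-3 curve.
Next, reading off the gridlines: the visible x-axis segment lies entirely on the curve; it crosses the y-axis at the gridline y = 0.
Finally, putting this together gives p.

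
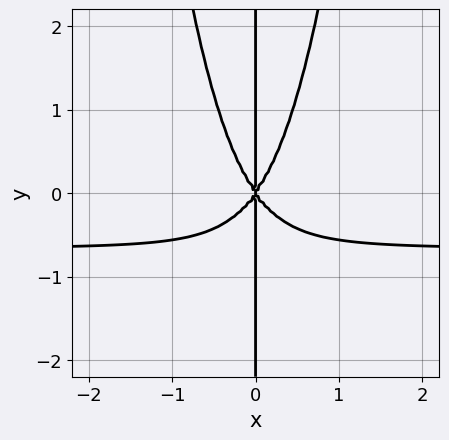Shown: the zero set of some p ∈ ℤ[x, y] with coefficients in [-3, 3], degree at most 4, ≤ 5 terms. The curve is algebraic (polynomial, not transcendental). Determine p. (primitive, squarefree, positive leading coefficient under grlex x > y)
(a) deg p = 4. A generic line meets the curve in up to 4 points.
(b) Against the integer gridlines: one x-axis crossing is at x = 0; every point of the y-axis in the box is on the curve.
(c) Assembling these constraints gives the stated polynomial.

3*x^3*y + 2*x^3 - x*y^2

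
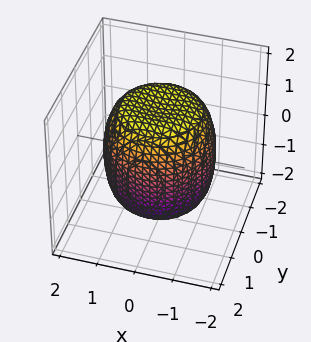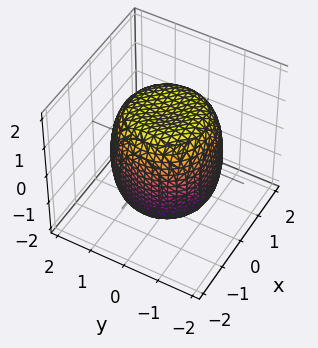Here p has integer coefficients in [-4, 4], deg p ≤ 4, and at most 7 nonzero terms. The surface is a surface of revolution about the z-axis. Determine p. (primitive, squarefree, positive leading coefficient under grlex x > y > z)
First, the degree is 4 — no degree-3 surface has this shape.
Next, by symmetry, the surface is invariant under rotation about z: p = q(x² + y², z).
Next, from the axis intercepts and sections: a circular section at z = 0 has radius between 1 and 2.
Finally, fitting integer coefficients to these (and the overall shape) gives p.

x^4 + 2*x^2*y^2 + y^4 - x^2 - y^2 + z^2 - 2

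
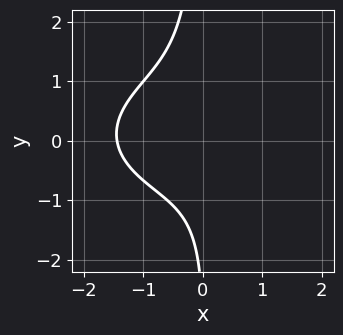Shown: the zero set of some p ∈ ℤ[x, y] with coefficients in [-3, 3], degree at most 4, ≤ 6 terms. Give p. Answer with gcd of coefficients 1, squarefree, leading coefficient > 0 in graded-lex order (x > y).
The degree is 3 — no degree-2 curve has this shape.
Against the integer gridlines: it misses every integer gridline on the y-axis.
Matching integer coefficients to the picture gives p.

x^3 + 3*x*y^2 + y + 3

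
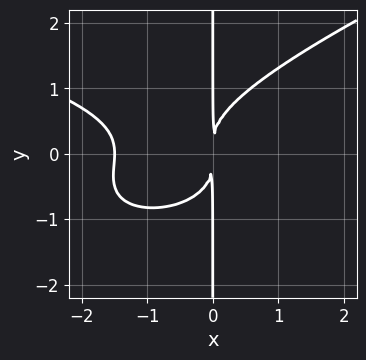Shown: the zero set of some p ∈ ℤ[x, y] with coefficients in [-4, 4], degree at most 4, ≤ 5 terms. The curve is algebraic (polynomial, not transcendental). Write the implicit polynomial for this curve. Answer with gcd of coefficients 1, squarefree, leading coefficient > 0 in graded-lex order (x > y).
x^2*y^2 - 3*x*y^3 + 2*x^3 + 3*x^2

The degree is 4 — no degree-3 curve has this shape.
Checking where it meets the axes: the visible y-axis segment lies entirely on the curve.
Solving for integer coefficients yields p as stated.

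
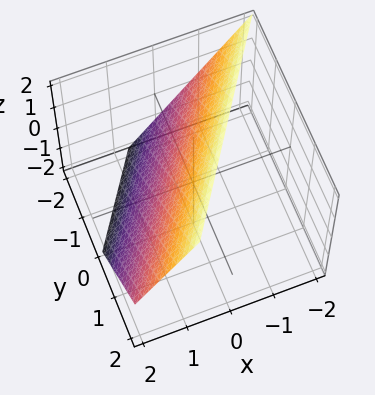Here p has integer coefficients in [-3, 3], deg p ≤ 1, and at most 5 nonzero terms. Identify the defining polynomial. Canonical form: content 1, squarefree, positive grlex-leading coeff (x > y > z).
3*x - 2*y + 2*z - 2

The degree is 1 — every cross-section is a straight line — this is a plane.
Observable constraints: one y-axis crossing is at y = -1; one z-axis crossing is at z = 1.
These observations pin down the coefficients.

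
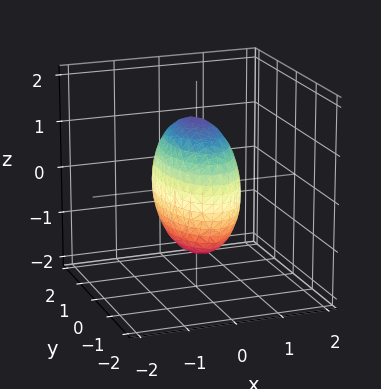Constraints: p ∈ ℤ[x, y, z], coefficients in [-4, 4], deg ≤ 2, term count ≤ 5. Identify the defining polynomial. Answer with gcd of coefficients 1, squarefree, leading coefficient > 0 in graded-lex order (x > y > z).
(a) Degree: a closed, bounded, convex surface; a quadric, so deg p = 2.
(b) Symmetries: it's symmetric under x → −x, forcing even powers of x; the z ↦ −z reflection is a symmetry, so z appears only in even powers; mirror symmetry y ↦ −y ⇒ only even powers of y.
(c) Fitting integer coefficients to these (and the overall shape) gives p.

3*x^2 + y^2 + z^2 - 2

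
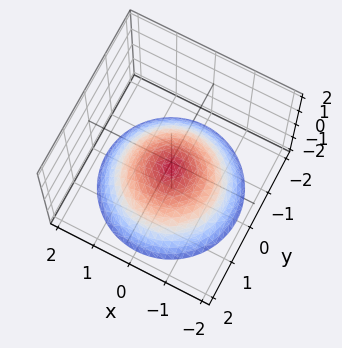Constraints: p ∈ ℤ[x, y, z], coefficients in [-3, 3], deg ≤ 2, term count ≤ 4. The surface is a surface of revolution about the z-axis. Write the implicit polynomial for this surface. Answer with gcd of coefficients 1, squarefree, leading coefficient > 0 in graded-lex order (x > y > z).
First, degree: the shape is more complex than any degree-1 surface, so deg p = 2.
Next, symmetries: the surface is invariant under rotation about z: p = q(x² + y², z).
Then, against the integer gridlines: a circular section at z = -1 has radius exactly 1; the surface avoids every integer x-axis point in the box.
Finally, matching integer coefficients to the picture gives p.

x^2 + y^2 + 2*z + 1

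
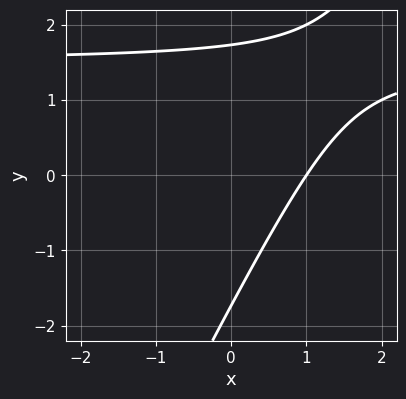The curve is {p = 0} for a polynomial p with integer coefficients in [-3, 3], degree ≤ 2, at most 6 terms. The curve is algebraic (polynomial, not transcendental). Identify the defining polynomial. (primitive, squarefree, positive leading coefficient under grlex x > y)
(a) Degree: a generic line meets the curve in up to 2 points, so deg p = 2.
(b) Observable constraints: it meets the x-axis at x = 1 (among the integer gridlines).
(c) These observations pin down the coefficients.

2*x*y - y^2 - 3*x + 3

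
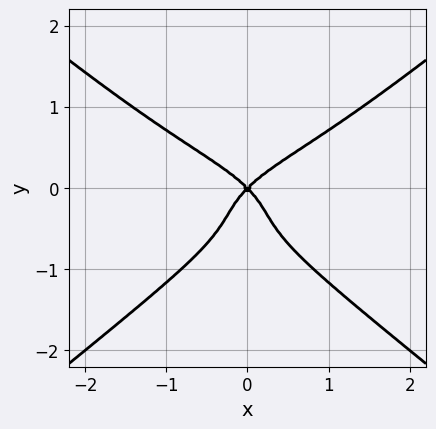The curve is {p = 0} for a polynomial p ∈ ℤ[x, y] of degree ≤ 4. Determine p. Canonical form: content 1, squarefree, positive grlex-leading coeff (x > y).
2*x^2*y^2 - 3*y^4 - 2*y^3 + x^2 - y^2

deg p = 4. No degree-3 curve has this shape.
Symmetries: mirror symmetry x ↦ −x ⇒ only even powers of x.
From the visible intercepts: it meets the x-axis at x = 0 (among the integer gridlines); one y-axis crossing is at y = 0.
The integer polynomial consistent with all of this is the stated p.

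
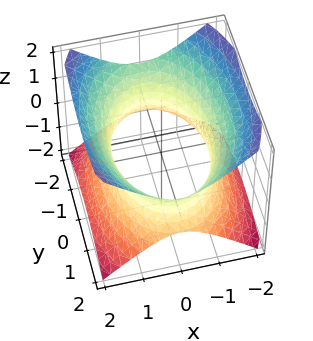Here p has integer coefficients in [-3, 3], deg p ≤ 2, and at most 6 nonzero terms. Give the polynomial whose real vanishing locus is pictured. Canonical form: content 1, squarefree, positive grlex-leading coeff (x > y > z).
(a) The degree is 2 — an hourglass — one-sheet hyperboloid; a quadric.
(b) Symmetries: the y ↦ −y reflection is a symmetry, so y appears only in even powers; mirror symmetry x ↦ −x ⇒ only even powers of x; mirror symmetry z ↦ −z ⇒ only even powers of z.
(c) From the visible intercepts: the surface avoids every integer z-axis point in the box.
(d) Putting this together gives p.

2*x^2 + y^2 - 2*z^2 - 3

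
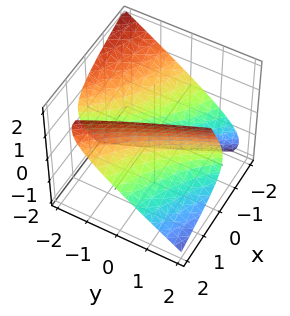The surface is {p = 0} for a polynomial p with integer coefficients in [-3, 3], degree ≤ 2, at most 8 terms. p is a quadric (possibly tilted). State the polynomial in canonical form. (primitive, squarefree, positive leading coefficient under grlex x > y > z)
(a) There are 2 components.
(b) Degree: a generic line meets the surface in up to 2 points, so deg p = 2.
(c) From the axis intercepts and sections: no z-intercept at any integer in the box.
(d) Putting this together gives p.

x^2 + 3*x*y + 3*x*z + y^2 - 2*z^2 - 2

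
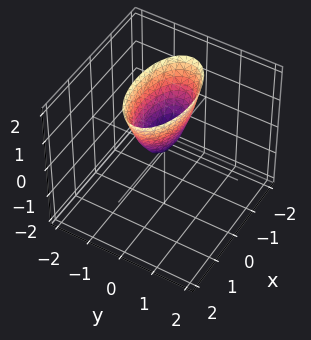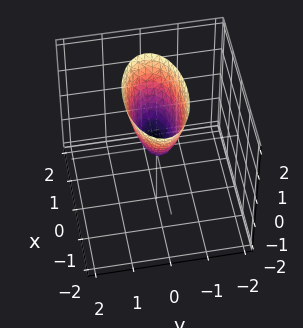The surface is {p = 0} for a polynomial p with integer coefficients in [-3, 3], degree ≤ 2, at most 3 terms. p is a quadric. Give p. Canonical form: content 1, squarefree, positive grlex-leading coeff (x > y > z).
x^2 + 3*y^2 - z

The degree is 2 — a paraboloid; a quadric.
Symmetries: it's symmetric under x → −x, forcing even powers of x; the y ↦ −y reflection is a symmetry, so y appears only in even powers.
Observable constraints: it meets the z-axis at z = 0 (among the integer gridlines); it meets the y-axis at y = 0 (among the integer gridlines).
Solving for integer coefficients yields p as stated.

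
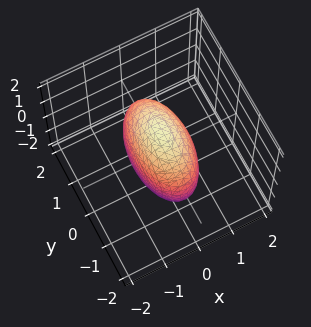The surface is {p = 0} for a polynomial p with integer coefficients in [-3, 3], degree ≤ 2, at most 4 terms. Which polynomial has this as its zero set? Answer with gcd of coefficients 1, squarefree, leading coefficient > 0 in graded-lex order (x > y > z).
3*x^2 + y^2 + z^2 - 2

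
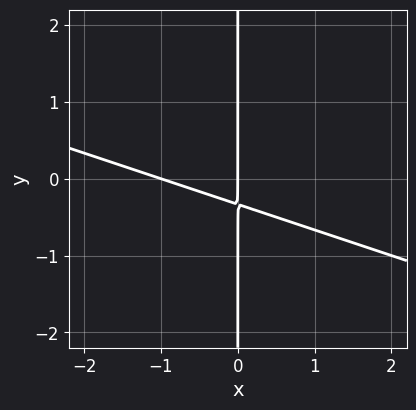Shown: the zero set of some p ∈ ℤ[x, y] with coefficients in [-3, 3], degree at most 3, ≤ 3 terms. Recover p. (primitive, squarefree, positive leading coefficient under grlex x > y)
x^2 + 3*x*y + x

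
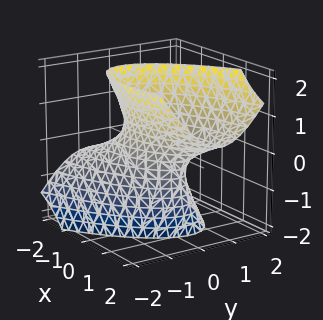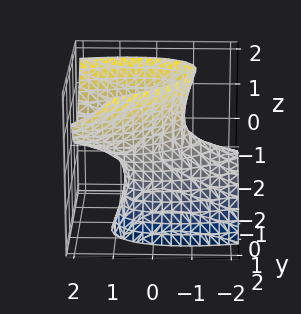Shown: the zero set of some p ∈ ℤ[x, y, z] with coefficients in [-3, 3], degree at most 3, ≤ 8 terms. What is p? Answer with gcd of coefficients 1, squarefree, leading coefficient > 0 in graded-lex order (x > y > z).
Degree: the shape is more complex than any degree-1 surface, so deg p = 2.
From the axis intercepts and sections: it misses every integer gridline on the z-axis; the x-axis gridline crossings are at x ∈ {-1, 1}.
Fitting integer coefficients to these (and the overall shape) gives p.

x^2 - 2*x*y - 2*x*z + 3*y^2 - z^2 - 1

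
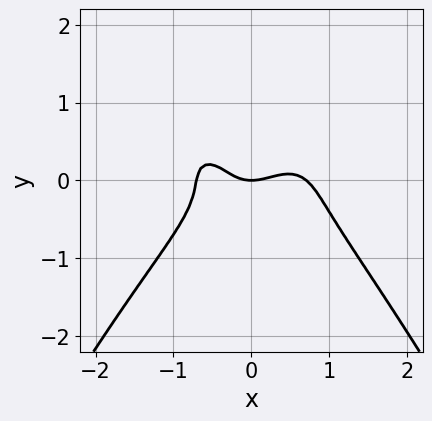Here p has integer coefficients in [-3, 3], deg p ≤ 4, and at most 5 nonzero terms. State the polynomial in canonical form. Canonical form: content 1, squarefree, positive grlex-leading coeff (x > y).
First, deg p = 4.
Next, from the axis intercepts and sections: one x-axis crossing is at x = 0; it crosses the y-axis at the gridline y = 0.
Finally, putting this together gives p.

2*x^4 + 3*y^3 - x^2 + x*y + y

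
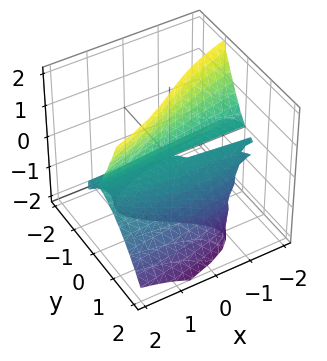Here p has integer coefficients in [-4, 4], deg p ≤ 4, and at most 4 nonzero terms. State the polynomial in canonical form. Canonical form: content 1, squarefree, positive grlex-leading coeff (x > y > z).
(a) The degree is 3 — no degree-2 surface has this shape.
(b) From the axis intercepts and sections: the visible z-axis segment lies entirely on the surface; it crosses the y-axis at the gridline y = 0; every point of the x-axis in the box is on the surface.
(c) Putting this together gives p.

x*z^2 - 2*y^3 - 3*y*z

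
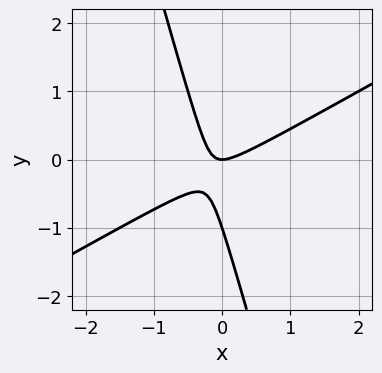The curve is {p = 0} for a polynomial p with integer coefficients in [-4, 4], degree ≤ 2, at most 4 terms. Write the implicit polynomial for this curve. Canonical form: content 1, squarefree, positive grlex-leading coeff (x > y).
(a) deg p = 2. No degree-1 curve has this shape.
(b) From the visible intercepts: the y-axis gridline crossings are at y ∈ {-1, 0}; it crosses the x-axis at the gridline x = 0.
(c) Fitting integer coefficients to these (and the overall shape) gives p.

2*x^2 - 3*x*y - y^2 - y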